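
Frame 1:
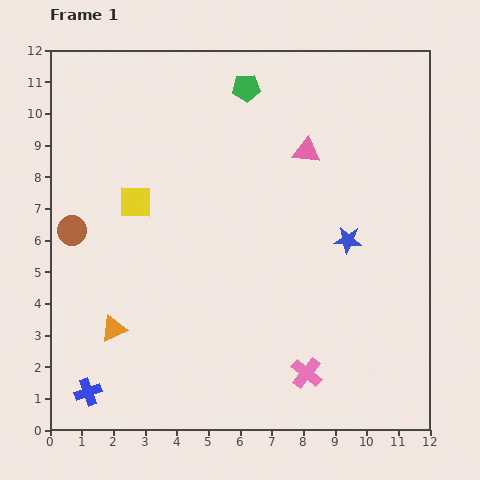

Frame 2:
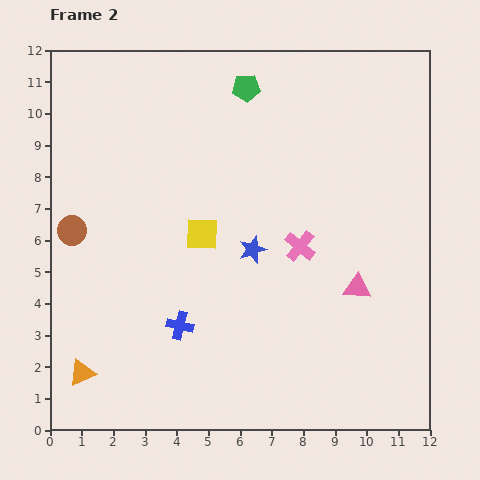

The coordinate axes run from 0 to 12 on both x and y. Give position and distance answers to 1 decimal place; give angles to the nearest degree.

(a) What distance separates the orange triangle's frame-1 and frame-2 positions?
1.7

The orange triangle moved from (2.0, 3.2) to (1.0, 1.8), a distance of √(1.0² + 1.4²) ≈ 1.7.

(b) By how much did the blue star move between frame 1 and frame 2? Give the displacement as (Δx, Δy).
(-3.0, -0.3)

The blue star was at (9.4, 6.0) in frame 1 and (6.4, 5.7) in frame 2.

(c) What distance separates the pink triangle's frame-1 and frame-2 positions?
4.6

The pink triangle moved from (8.1, 8.8) to (9.7, 4.5), a distance of √(1.6² + 4.3²) ≈ 4.6.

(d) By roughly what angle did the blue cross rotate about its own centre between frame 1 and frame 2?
33° clockwise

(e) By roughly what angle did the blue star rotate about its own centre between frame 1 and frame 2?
25° counter-clockwise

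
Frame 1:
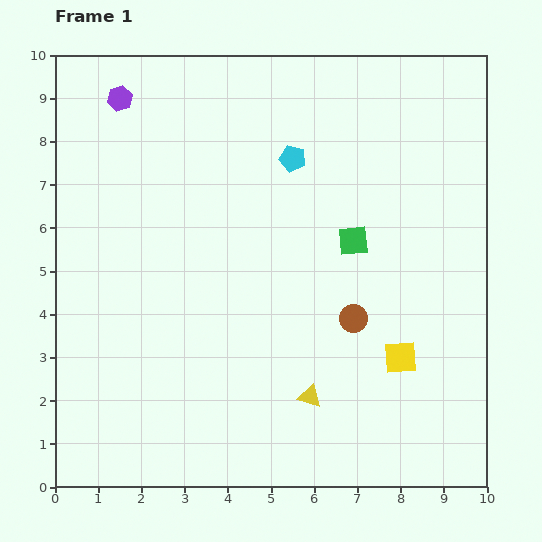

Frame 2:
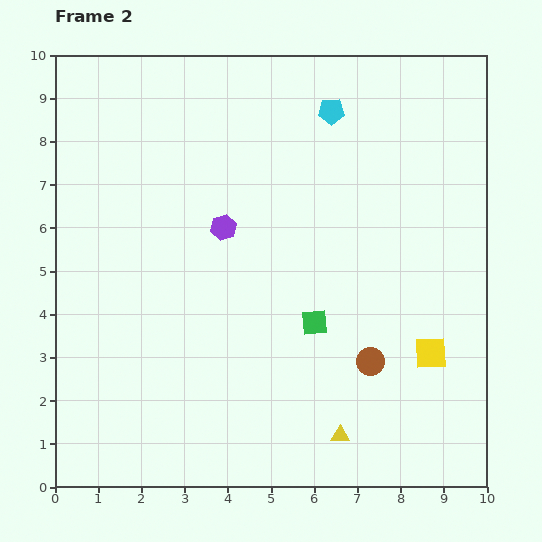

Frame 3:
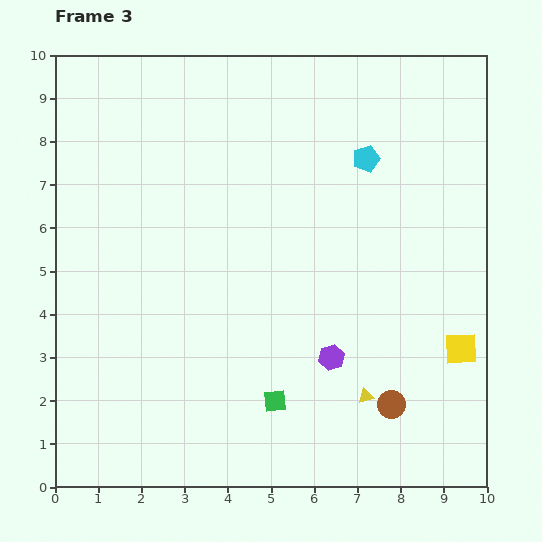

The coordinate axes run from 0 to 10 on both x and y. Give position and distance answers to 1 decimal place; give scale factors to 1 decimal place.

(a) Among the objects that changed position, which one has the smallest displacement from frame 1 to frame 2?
the yellow square

(moved 0.7)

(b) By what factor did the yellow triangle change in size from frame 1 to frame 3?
0.7×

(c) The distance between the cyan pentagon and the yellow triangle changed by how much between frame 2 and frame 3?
-2.0

Distance in frame 2: 7.5. Distance in frame 3: 5.5.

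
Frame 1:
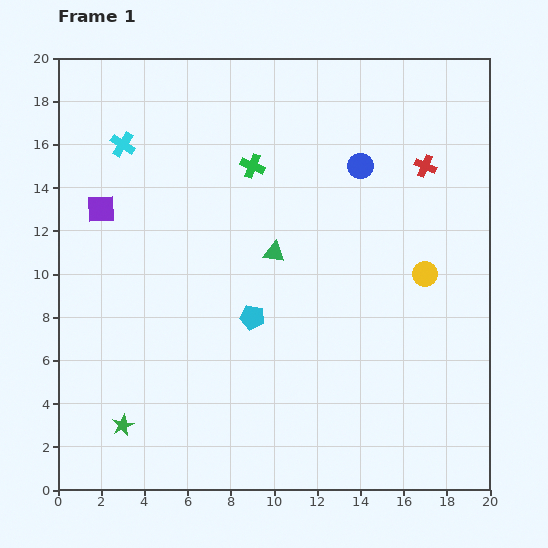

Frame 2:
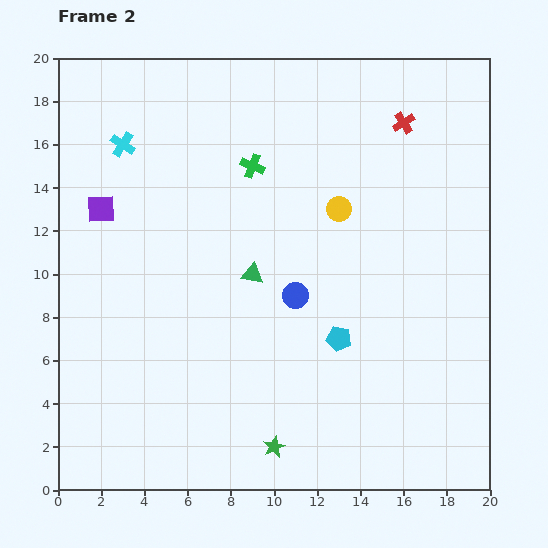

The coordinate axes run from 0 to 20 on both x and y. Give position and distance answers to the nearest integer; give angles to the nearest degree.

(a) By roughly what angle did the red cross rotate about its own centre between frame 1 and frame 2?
33° clockwise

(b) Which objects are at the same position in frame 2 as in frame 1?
the purple square, the cyan cross, the green cross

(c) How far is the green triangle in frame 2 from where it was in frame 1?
1

The green triangle moved from (10, 11) to (9, 10), a distance of √(1² + 1²) ≈ 1.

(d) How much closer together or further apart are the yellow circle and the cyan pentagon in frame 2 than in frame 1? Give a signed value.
-2

Distance in frame 1: 8. Distance in frame 2: 6.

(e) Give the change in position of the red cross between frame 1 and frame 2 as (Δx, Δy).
(-1, 2)

The red cross was at (17, 15) in frame 1 and (16, 17) in frame 2.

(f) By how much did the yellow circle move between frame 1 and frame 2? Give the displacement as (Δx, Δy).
(-4, 3)

The yellow circle was at (17, 10) in frame 1 and (13, 13) in frame 2.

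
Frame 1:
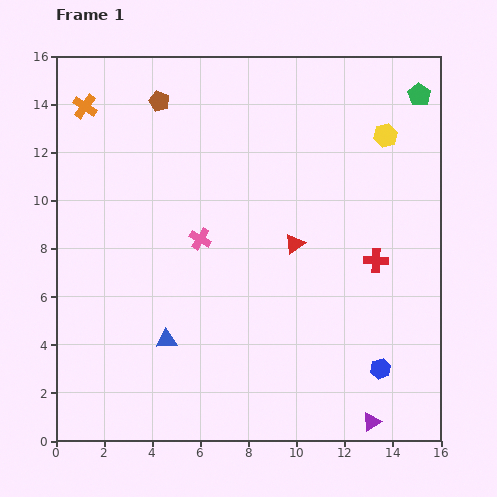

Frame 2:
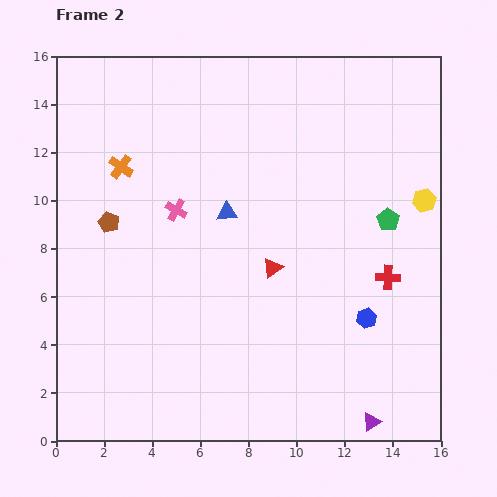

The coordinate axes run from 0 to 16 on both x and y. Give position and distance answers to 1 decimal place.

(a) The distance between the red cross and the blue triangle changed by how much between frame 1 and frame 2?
-2.1

Distance in frame 1: 9.3. Distance in frame 2: 7.2.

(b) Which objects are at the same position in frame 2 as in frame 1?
the purple triangle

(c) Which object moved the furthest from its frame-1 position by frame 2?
the blue triangle

(moved 5.9; next 5.4)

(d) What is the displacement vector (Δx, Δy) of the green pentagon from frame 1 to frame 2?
(-1.3, -5.2)

The green pentagon was at (15.1, 14.4) in frame 1 and (13.8, 9.2) in frame 2.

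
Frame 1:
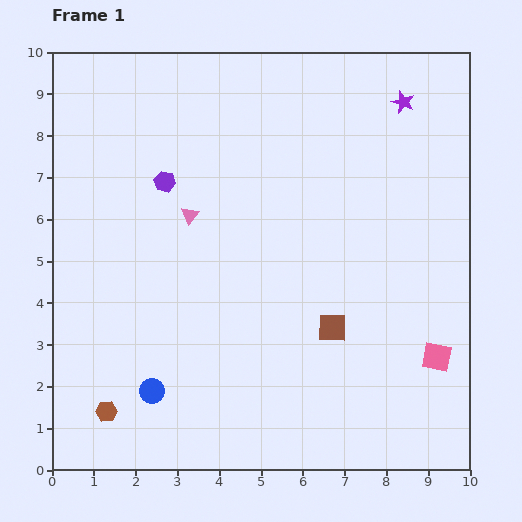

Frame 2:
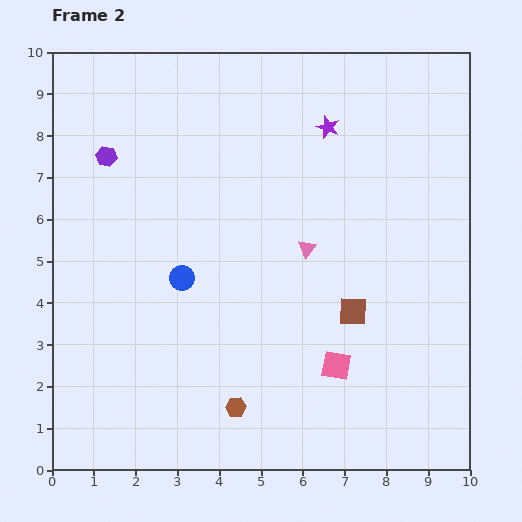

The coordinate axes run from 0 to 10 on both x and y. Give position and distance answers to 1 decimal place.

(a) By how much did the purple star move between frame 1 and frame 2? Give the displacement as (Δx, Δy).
(-1.8, -0.6)

The purple star was at (8.4, 8.8) in frame 1 and (6.6, 8.2) in frame 2.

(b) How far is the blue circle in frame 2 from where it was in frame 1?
2.8

The blue circle moved from (2.4, 1.9) to (3.1, 4.6), a distance of √(0.7² + 2.7²) ≈ 2.8.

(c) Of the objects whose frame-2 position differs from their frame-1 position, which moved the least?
the brown square

(moved 0.6)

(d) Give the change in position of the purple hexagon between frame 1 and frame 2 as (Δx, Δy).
(-1.4, 0.6)

The purple hexagon was at (2.7, 6.9) in frame 1 and (1.3, 7.5) in frame 2.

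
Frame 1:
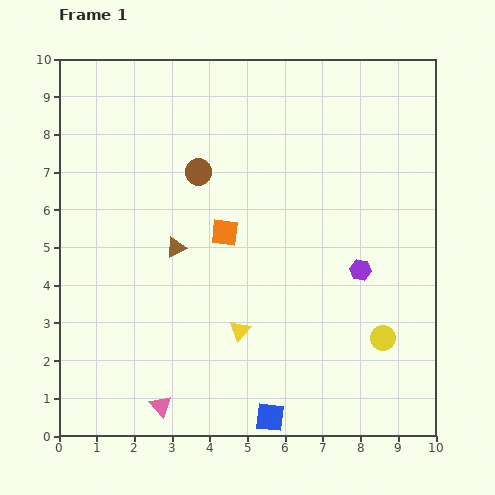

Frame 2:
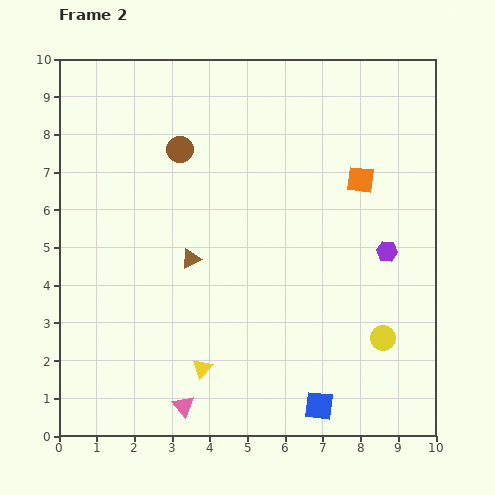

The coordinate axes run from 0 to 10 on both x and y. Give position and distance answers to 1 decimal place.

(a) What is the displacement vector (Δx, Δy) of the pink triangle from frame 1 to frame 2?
(0.6, 0.0)

The pink triangle was at (2.7, 0.8) in frame 1 and (3.3, 0.8) in frame 2.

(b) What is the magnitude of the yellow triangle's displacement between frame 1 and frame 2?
1.4

The yellow triangle moved from (4.8, 2.8) to (3.8, 1.8), a distance of √(1.0² + 1.0²) ≈ 1.4.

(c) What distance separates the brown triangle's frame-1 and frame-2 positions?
0.5

The brown triangle moved from (3.1, 5.0) to (3.5, 4.7), a distance of √(0.4² + 0.3²) ≈ 0.5.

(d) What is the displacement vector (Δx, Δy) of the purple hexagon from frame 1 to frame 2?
(0.7, 0.5)

The purple hexagon was at (8.0, 4.4) in frame 1 and (8.7, 4.9) in frame 2.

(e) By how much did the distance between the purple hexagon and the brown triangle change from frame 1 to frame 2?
+0.3

Distance in frame 1: 4.9. Distance in frame 2: 5.2.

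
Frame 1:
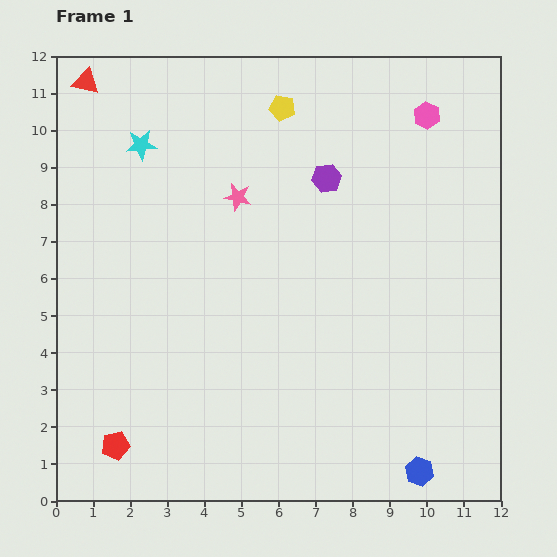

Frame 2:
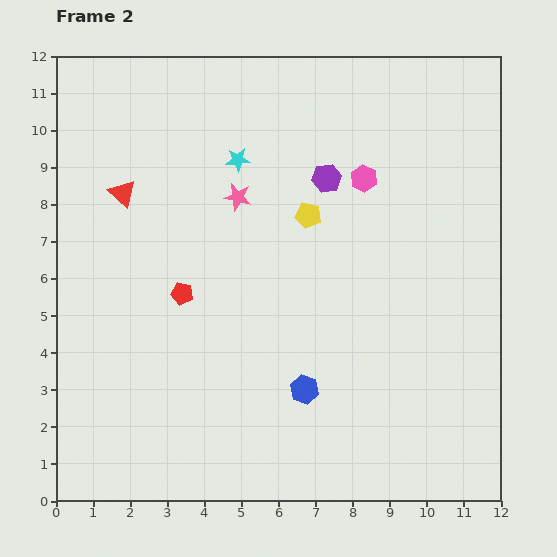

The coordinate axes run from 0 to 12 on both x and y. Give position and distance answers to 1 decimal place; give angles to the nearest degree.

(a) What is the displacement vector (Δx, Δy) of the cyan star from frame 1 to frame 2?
(2.6, -0.4)

The cyan star was at (2.3, 9.6) in frame 1 and (4.9, 9.2) in frame 2.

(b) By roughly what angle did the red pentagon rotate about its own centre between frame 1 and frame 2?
24° clockwise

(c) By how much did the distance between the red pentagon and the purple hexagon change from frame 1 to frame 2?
-4.2

Distance in frame 1: 9.2. Distance in frame 2: 5.0.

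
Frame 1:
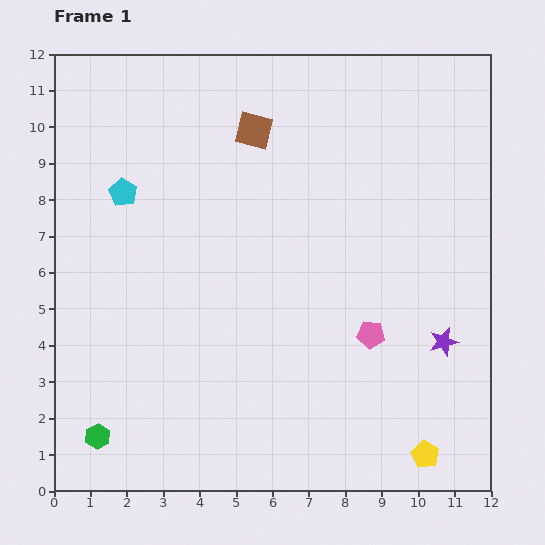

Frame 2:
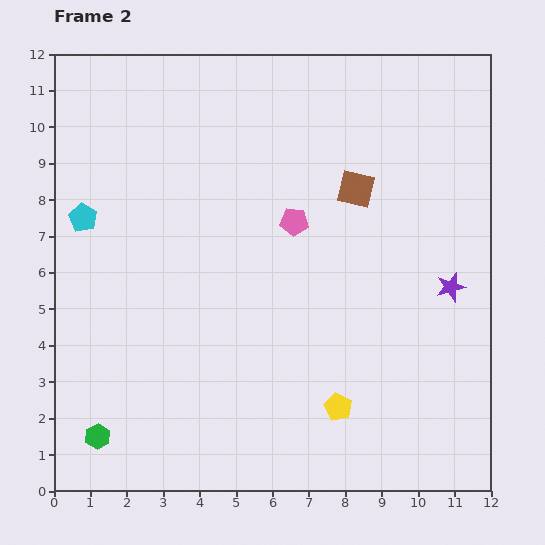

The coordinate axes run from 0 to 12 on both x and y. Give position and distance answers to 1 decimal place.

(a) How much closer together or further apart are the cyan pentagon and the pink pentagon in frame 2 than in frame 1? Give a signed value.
-2.0

Distance in frame 1: 7.8. Distance in frame 2: 5.8.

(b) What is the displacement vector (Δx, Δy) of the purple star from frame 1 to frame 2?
(0.2, 1.5)

The purple star was at (10.7, 4.1) in frame 1 and (10.9, 5.6) in frame 2.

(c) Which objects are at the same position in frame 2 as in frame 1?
the green hexagon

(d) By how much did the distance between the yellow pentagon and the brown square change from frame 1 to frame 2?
-4.1

Distance in frame 1: 10.1. Distance in frame 2: 6.0.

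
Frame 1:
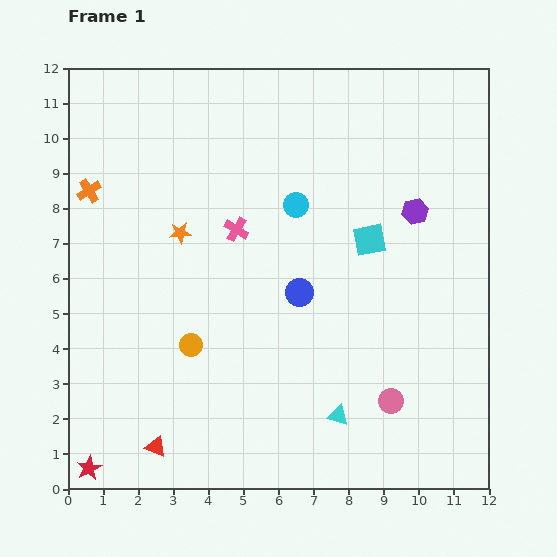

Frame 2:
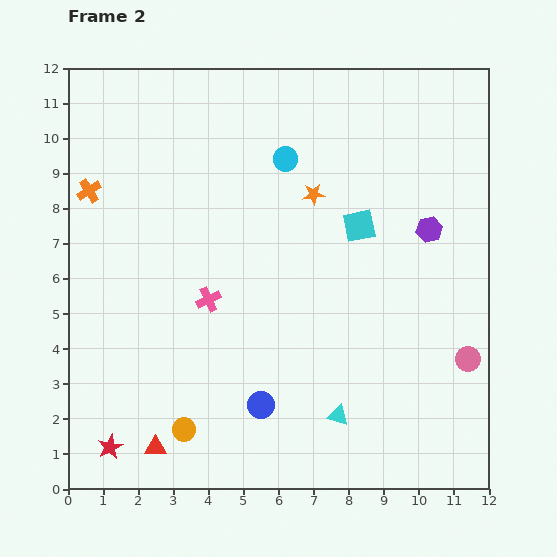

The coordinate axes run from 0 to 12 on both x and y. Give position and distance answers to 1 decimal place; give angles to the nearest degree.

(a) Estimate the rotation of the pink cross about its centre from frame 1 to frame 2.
33° clockwise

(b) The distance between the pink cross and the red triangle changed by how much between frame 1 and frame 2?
-2.1

Distance in frame 1: 6.6. Distance in frame 2: 4.5.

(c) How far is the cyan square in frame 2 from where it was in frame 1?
0.5

The cyan square moved from (8.6, 7.1) to (8.3, 7.5), a distance of √(0.3² + 0.4²) ≈ 0.5.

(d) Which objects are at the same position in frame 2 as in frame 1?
the orange cross, the cyan triangle, the red triangle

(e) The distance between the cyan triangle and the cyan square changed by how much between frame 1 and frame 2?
+0.3

Distance in frame 1: 5.1. Distance in frame 2: 5.4.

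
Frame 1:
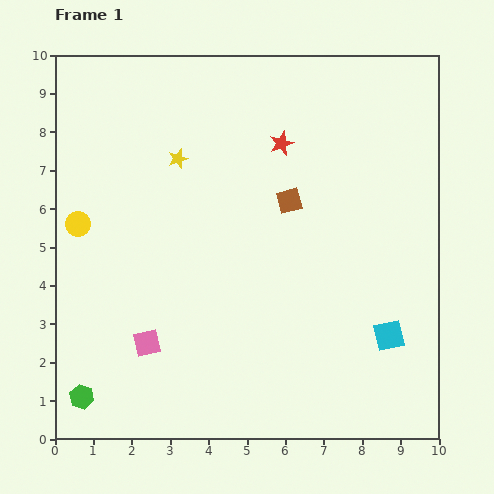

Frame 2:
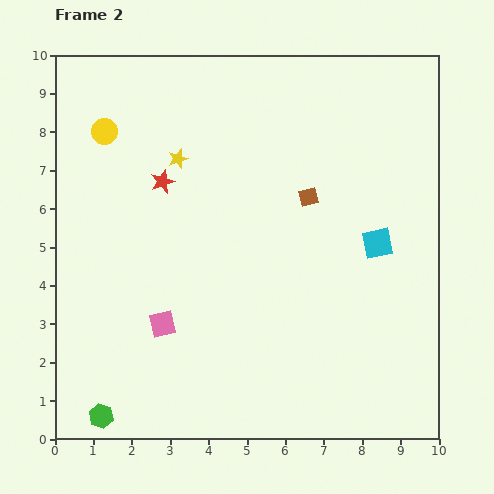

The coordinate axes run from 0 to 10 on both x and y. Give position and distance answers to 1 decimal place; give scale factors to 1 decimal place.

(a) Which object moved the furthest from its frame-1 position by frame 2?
the red star

(moved 3.3; next 2.5)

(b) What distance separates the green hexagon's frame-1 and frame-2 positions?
0.7

The green hexagon moved from (0.7, 1.1) to (1.2, 0.6), a distance of √(0.5² + 0.5²) ≈ 0.7.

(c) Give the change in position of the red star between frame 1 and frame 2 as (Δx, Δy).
(-3.1, -1.0)

The red star was at (5.9, 7.7) in frame 1 and (2.8, 6.7) in frame 2.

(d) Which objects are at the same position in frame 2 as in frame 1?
the yellow star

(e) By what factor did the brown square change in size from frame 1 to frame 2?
0.7×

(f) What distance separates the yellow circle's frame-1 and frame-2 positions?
2.5

The yellow circle moved from (0.6, 5.6) to (1.3, 8.0), a distance of √(0.7² + 2.4²) ≈ 2.5.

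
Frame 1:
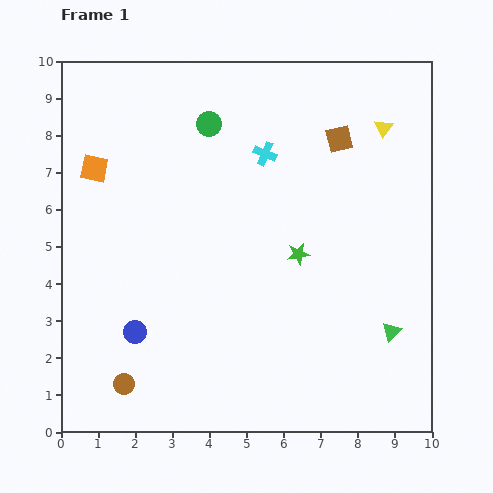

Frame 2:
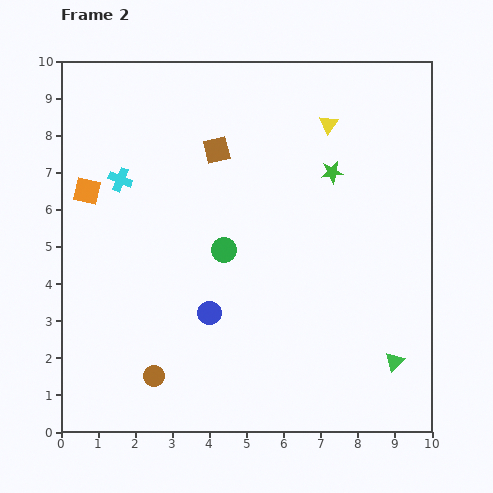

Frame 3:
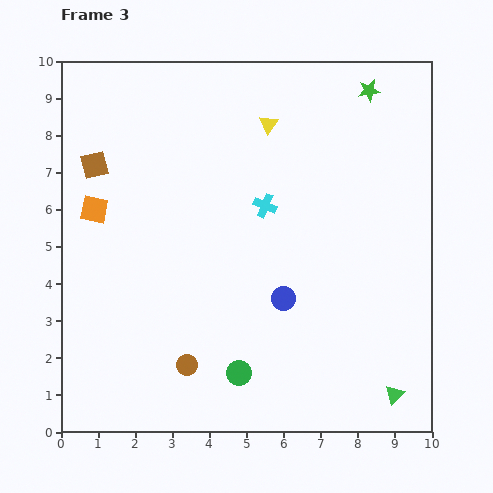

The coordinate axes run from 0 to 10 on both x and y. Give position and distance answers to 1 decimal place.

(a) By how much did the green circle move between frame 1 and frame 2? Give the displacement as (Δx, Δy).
(0.4, -3.4)

The green circle was at (4.0, 8.3) in frame 1 and (4.4, 4.9) in frame 2.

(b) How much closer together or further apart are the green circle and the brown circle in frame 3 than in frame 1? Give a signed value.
-6.0

Distance in frame 1: 7.4. Distance in frame 3: 1.4.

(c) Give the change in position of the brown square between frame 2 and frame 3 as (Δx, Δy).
(-3.3, -0.4)

The brown square was at (4.2, 7.6) in frame 2 and (0.9, 7.2) in frame 3.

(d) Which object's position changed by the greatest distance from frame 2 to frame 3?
the cyan cross

(moved 4.0; next 3.3)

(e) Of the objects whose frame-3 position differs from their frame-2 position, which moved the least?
the orange square

(moved 0.5)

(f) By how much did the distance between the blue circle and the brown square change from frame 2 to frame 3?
+1.8

Distance in frame 2: 4.4. Distance in frame 3: 6.2.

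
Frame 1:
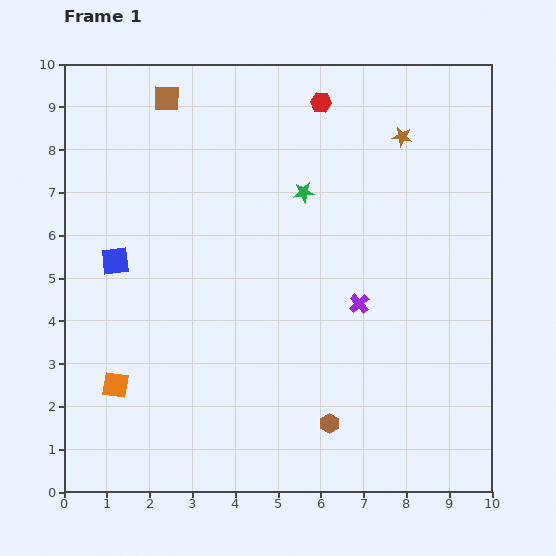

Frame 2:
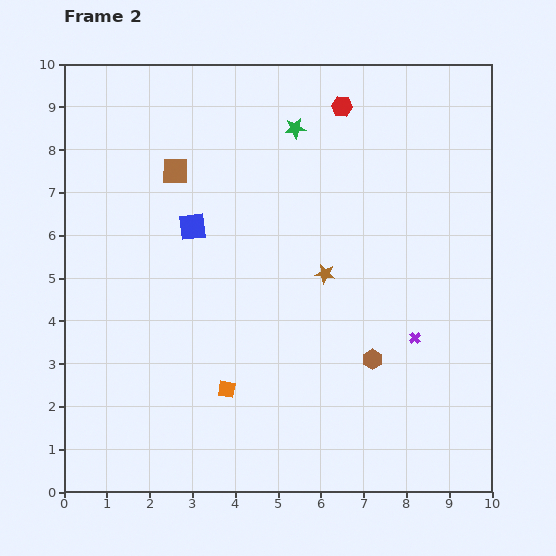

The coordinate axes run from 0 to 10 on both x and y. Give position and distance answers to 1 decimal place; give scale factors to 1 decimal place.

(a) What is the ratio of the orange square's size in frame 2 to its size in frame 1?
0.7×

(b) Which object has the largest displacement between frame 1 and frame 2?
the brown star

(moved 3.7; next 2.6)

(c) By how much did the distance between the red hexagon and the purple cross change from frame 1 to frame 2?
+0.9

Distance in frame 1: 4.8. Distance in frame 2: 5.7.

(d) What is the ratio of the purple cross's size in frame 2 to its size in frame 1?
0.6×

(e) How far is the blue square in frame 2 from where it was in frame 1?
2.0

The blue square moved from (1.2, 5.4) to (3.0, 6.2), a distance of √(1.8² + 0.8²) ≈ 2.0.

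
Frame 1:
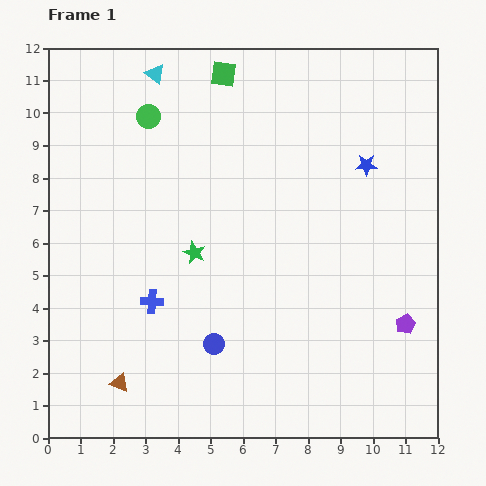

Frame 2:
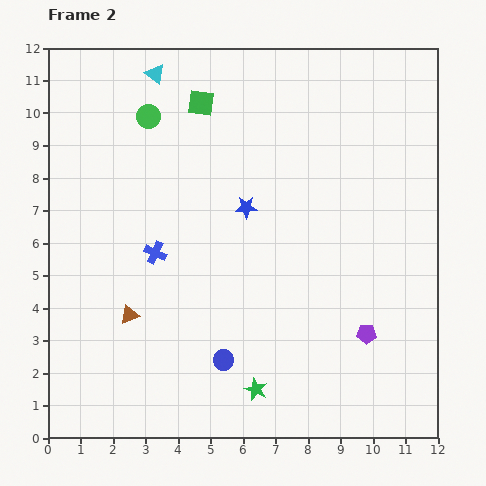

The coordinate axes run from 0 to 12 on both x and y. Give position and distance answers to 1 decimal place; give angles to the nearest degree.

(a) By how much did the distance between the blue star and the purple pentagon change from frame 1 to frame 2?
+0.4

Distance in frame 1: 5.0. Distance in frame 2: 5.4.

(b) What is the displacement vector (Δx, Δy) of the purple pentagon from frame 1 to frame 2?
(-1.2, -0.3)

The purple pentagon was at (11.0, 3.5) in frame 1 and (9.8, 3.2) in frame 2.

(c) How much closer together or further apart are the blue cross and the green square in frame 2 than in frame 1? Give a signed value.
-2.5

Distance in frame 1: 7.3. Distance in frame 2: 4.8.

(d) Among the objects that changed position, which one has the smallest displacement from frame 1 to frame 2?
the blue circle

(moved 0.6)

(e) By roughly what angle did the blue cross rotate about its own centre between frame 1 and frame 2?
22° clockwise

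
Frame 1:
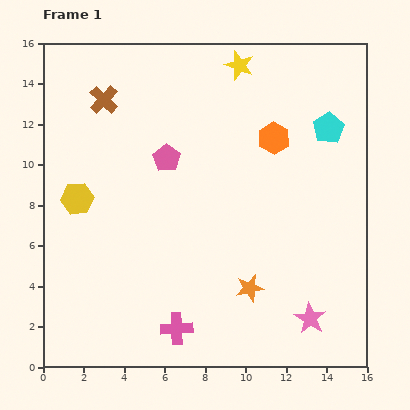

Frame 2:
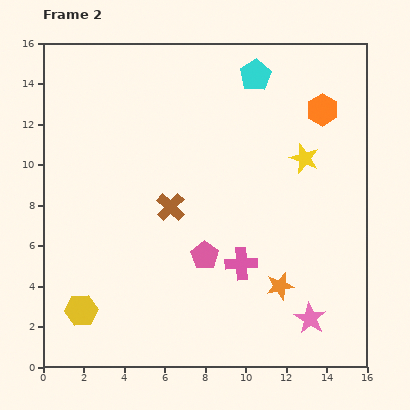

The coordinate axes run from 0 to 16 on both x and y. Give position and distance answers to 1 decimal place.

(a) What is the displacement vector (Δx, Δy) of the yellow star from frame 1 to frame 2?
(3.2, -4.6)

The yellow star was at (9.7, 14.9) in frame 1 and (12.9, 10.3) in frame 2.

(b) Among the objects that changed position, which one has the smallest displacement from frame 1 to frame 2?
the orange star

(moved 1.5)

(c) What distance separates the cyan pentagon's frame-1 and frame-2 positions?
4.4

The cyan pentagon moved from (14.1, 11.8) to (10.5, 14.4), a distance of √(3.6² + 2.6²) ≈ 4.4.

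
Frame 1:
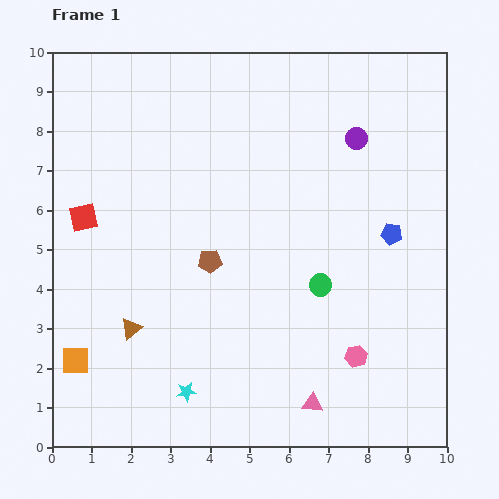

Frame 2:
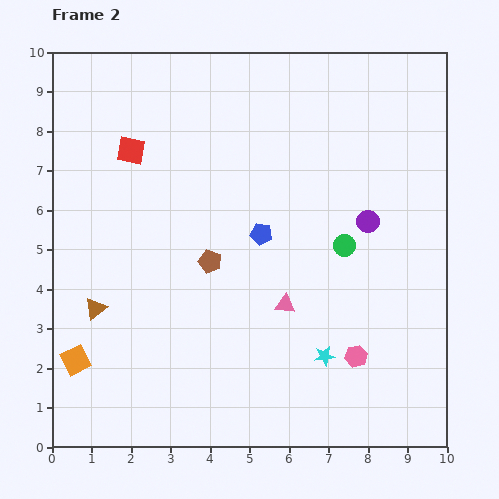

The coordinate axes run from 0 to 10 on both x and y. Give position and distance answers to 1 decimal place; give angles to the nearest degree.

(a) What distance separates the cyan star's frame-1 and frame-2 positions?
3.6

The cyan star moved from (3.4, 1.4) to (6.9, 2.3), a distance of √(3.5² + 0.9²) ≈ 3.6.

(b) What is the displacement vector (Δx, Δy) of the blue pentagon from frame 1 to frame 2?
(-3.3, 0.0)

The blue pentagon was at (8.6, 5.4) in frame 1 and (5.3, 5.4) in frame 2.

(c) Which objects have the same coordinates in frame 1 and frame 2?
the pink hexagon, the orange square, the brown pentagon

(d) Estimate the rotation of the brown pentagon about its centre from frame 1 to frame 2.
23° clockwise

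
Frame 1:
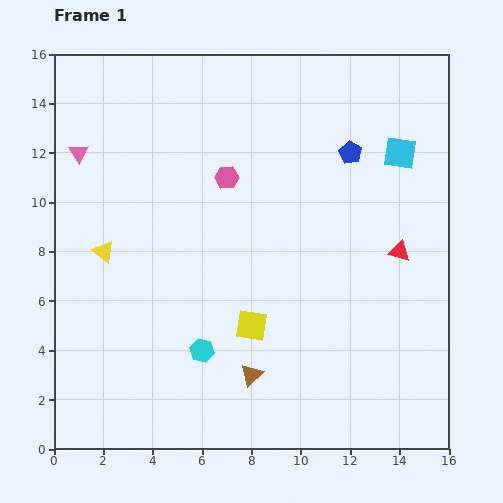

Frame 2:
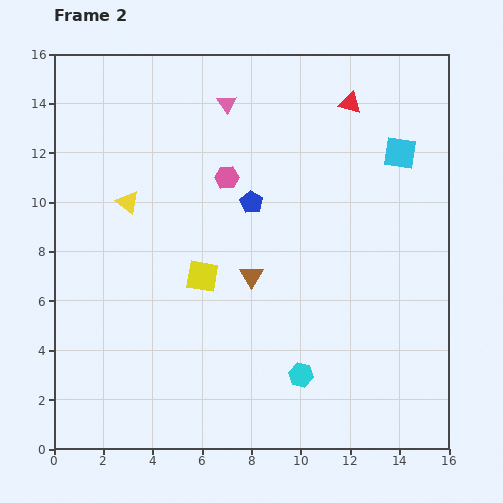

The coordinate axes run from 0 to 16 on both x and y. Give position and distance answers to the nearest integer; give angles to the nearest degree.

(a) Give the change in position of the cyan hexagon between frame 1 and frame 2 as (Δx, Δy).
(4, -1)

The cyan hexagon was at (6, 4) in frame 1 and (10, 3) in frame 2.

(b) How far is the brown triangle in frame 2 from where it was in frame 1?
4

The brown triangle moved from (8, 3) to (8, 7), a distance of √(0² + 4²) ≈ 4.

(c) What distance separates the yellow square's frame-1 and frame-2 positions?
3

The yellow square moved from (8, 5) to (6, 7), a distance of √(2² + 2²) ≈ 3.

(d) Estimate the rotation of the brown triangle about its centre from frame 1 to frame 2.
16° counter-clockwise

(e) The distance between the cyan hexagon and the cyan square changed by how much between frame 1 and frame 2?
-1

Distance in frame 1: 11. Distance in frame 2: 10.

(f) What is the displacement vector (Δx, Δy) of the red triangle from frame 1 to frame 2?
(-2, 6)

The red triangle was at (14, 8) in frame 1 and (12, 14) in frame 2.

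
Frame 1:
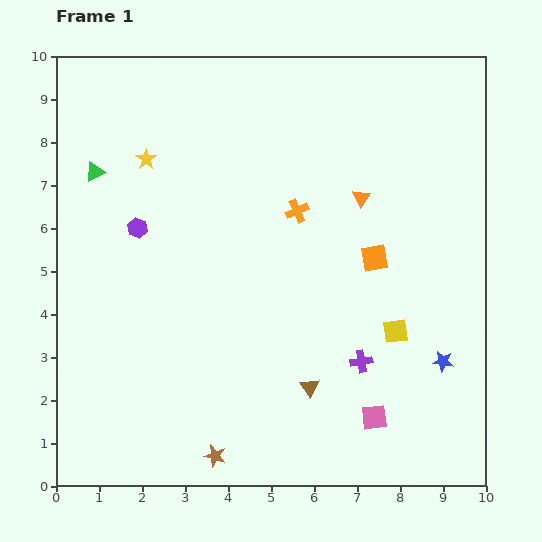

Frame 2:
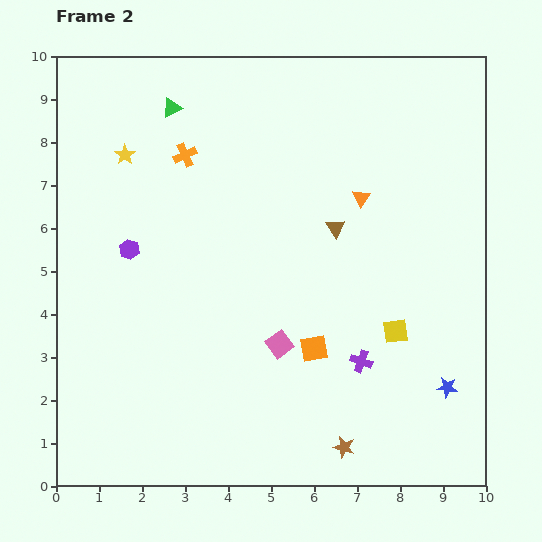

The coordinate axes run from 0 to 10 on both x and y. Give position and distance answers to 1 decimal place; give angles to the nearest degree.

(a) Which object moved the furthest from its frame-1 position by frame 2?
the brown triangle

(moved 3.7; next 3.0)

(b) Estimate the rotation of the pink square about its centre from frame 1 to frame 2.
30° counter-clockwise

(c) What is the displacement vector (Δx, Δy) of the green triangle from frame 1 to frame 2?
(1.8, 1.5)

The green triangle was at (0.9, 7.3) in frame 1 and (2.7, 8.8) in frame 2.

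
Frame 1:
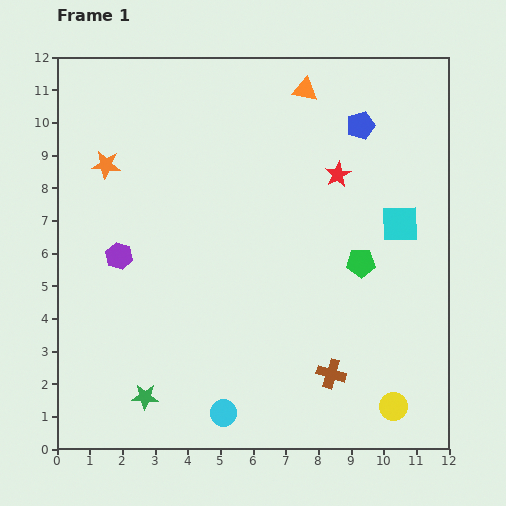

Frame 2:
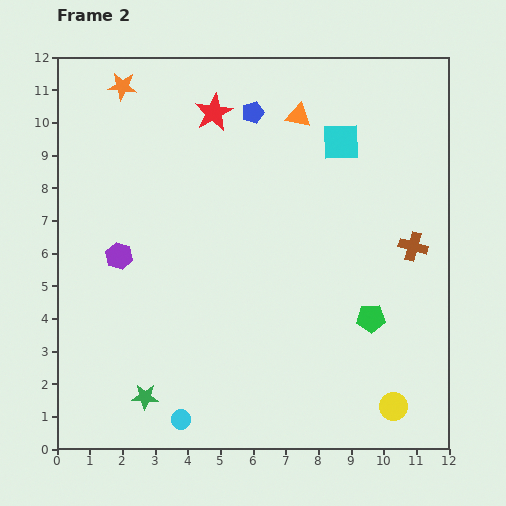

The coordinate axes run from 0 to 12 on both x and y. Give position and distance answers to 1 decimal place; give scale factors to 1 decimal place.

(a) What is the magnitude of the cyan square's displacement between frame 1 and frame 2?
3.1

The cyan square moved from (10.5, 6.9) to (8.7, 9.4), a distance of √(1.8² + 2.5²) ≈ 3.1.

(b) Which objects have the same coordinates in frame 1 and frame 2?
the yellow circle, the purple hexagon, the green star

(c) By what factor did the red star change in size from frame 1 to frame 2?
1.5×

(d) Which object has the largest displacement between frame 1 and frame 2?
the brown cross

(moved 4.6; next 4.2)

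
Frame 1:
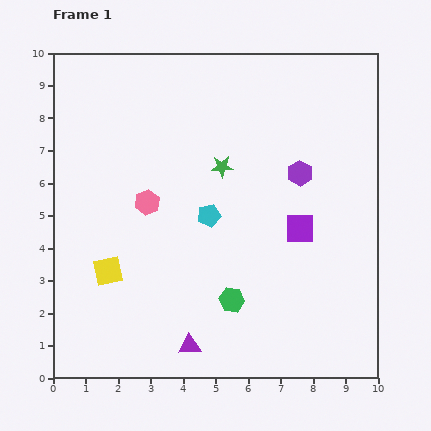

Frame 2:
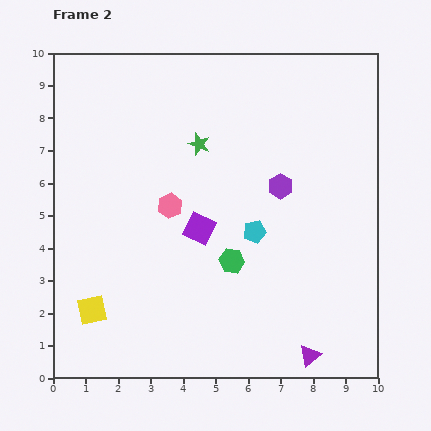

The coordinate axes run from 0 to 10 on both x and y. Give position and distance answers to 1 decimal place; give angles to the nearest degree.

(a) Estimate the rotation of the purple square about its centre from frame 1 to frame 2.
26° clockwise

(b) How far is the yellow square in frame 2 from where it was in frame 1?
1.3

The yellow square moved from (1.7, 3.3) to (1.2, 2.1), a distance of √(0.5² + 1.2²) ≈ 1.3.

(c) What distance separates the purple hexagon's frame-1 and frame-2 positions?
0.7

The purple hexagon moved from (7.6, 6.3) to (7.0, 5.9), a distance of √(0.6² + 0.4²) ≈ 0.7.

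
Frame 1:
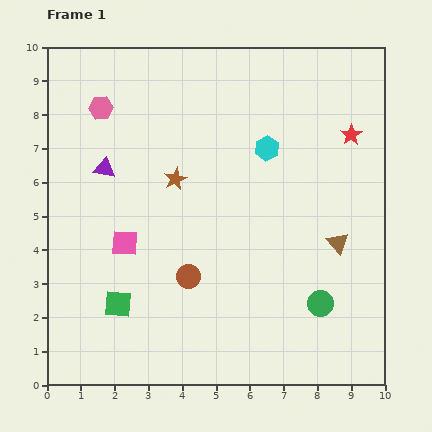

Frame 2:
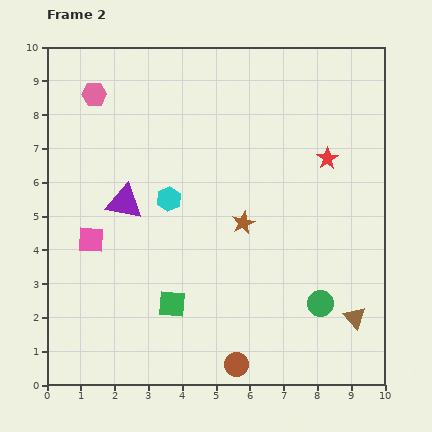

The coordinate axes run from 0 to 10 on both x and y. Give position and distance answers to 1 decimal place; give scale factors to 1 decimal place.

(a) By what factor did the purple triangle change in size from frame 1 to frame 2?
1.7×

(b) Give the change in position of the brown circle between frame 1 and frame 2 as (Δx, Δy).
(1.4, -2.6)

The brown circle was at (4.2, 3.2) in frame 1 and (5.6, 0.6) in frame 2.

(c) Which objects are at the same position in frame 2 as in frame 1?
the green circle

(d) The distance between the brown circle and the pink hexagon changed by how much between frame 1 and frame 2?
+3.4

Distance in frame 1: 5.6. Distance in frame 2: 9.0.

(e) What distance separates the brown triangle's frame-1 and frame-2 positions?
2.3

The brown triangle moved from (8.6, 4.2) to (9.1, 2.0), a distance of √(0.5² + 2.2²) ≈ 2.3.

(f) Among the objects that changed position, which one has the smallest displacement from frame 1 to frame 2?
the pink hexagon

(moved 0.4)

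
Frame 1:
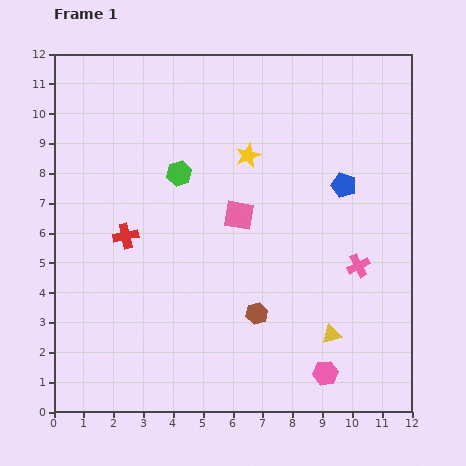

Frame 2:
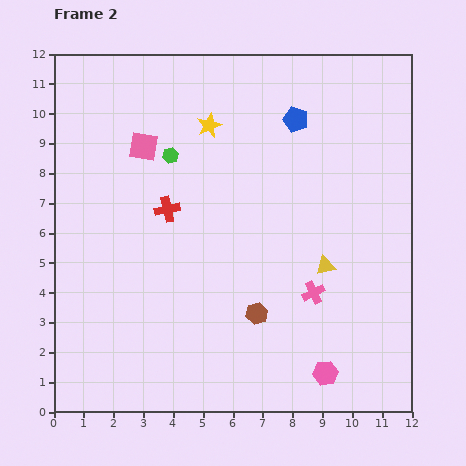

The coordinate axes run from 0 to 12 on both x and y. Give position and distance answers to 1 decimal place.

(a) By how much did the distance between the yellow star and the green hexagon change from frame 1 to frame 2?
-0.8

Distance in frame 1: 2.4. Distance in frame 2: 1.6.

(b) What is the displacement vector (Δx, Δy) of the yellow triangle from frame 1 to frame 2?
(-0.2, 2.3)

The yellow triangle was at (9.3, 2.6) in frame 1 and (9.1, 4.9) in frame 2.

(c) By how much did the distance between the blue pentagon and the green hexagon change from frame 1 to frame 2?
-1.1

Distance in frame 1: 5.5. Distance in frame 2: 4.4.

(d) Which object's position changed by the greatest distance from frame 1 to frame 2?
the pink square

(moved 3.9; next 2.7)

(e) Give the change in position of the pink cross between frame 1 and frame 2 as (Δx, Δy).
(-1.5, -0.9)

The pink cross was at (10.2, 4.9) in frame 1 and (8.7, 4.0) in frame 2.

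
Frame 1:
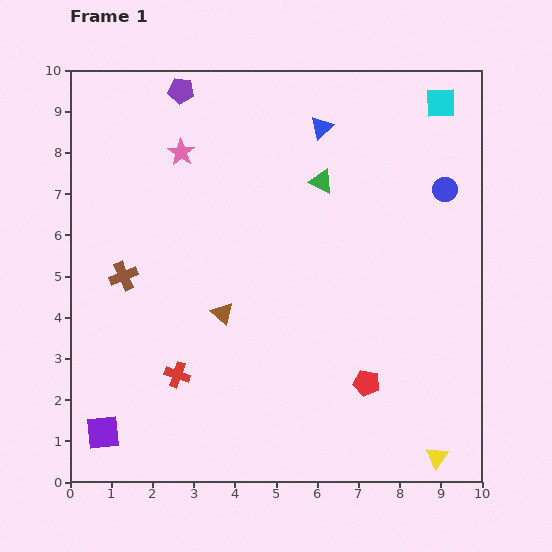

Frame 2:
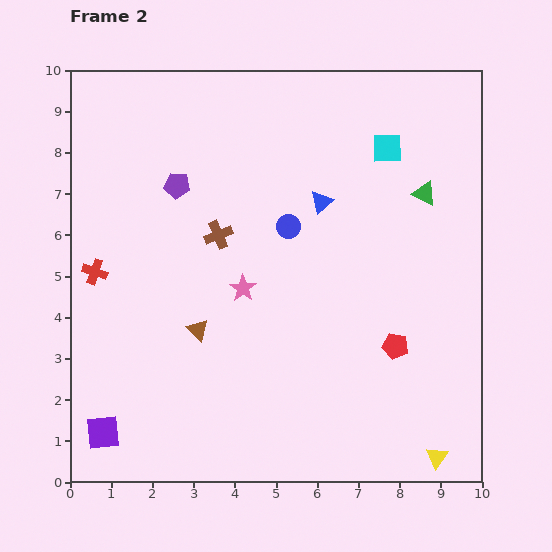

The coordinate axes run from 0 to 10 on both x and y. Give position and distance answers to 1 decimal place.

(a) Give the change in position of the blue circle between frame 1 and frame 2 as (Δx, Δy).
(-3.8, -0.9)

The blue circle was at (9.1, 7.1) in frame 1 and (5.3, 6.2) in frame 2.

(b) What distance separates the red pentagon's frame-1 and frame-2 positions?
1.1

The red pentagon moved from (7.2, 2.4) to (7.9, 3.3), a distance of √(0.7² + 0.9²) ≈ 1.1.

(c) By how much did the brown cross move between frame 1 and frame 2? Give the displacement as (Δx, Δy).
(2.3, 1.0)

The brown cross was at (1.3, 5.0) in frame 1 and (3.6, 6.0) in frame 2.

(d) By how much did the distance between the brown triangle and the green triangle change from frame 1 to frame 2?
+2.4

Distance in frame 1: 4.0. Distance in frame 2: 6.4.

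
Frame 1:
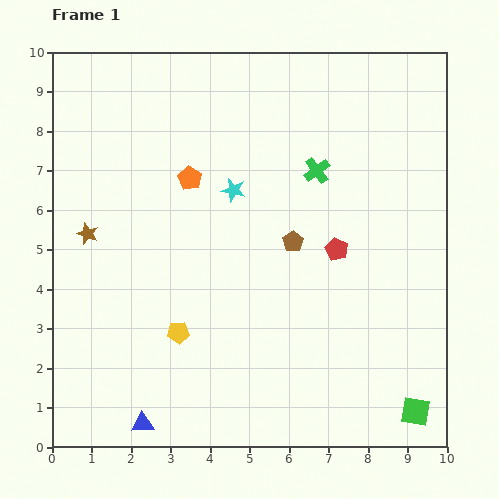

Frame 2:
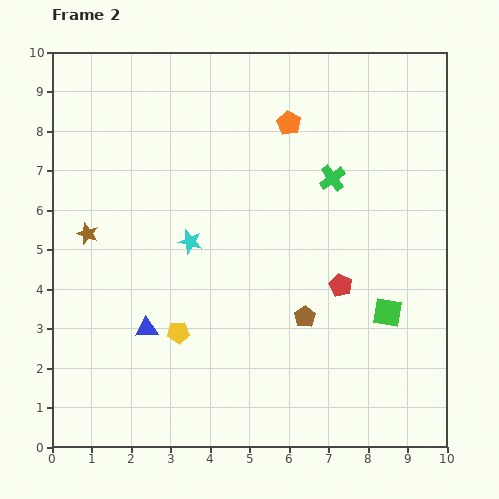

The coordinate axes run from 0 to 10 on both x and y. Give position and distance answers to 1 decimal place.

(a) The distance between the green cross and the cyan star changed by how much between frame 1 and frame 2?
+1.7

Distance in frame 1: 2.2. Distance in frame 2: 3.9.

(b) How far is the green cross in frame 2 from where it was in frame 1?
0.4

The green cross moved from (6.7, 7.0) to (7.1, 6.8), a distance of √(0.4² + 0.2²) ≈ 0.4.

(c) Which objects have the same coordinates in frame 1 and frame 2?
the yellow pentagon, the brown star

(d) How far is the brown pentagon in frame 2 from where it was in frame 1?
1.9

The brown pentagon moved from (6.1, 5.2) to (6.4, 3.3), a distance of √(0.3² + 1.9²) ≈ 1.9.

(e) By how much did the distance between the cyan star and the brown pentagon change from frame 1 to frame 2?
+1.5

Distance in frame 1: 2.0. Distance in frame 2: 3.5.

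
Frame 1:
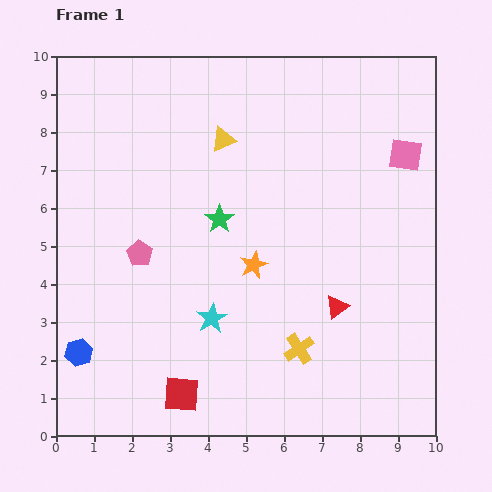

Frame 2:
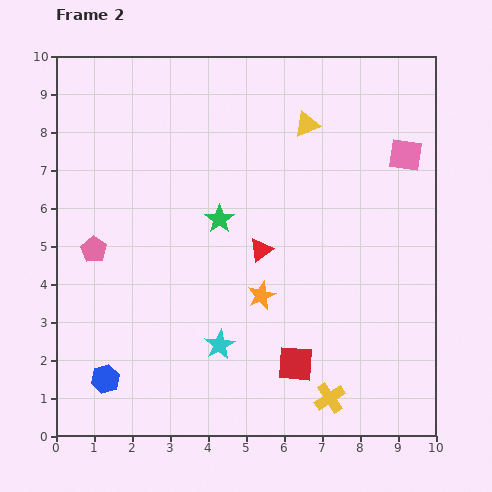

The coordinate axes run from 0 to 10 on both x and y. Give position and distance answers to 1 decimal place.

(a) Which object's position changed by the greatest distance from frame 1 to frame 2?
the red square

(moved 3.1; next 2.5)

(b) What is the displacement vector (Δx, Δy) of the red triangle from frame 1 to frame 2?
(-2.0, 1.5)

The red triangle was at (7.4, 3.4) in frame 1 and (5.4, 4.9) in frame 2.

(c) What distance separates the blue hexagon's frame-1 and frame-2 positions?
1.0

The blue hexagon moved from (0.6, 2.2) to (1.3, 1.5), a distance of √(0.7² + 0.7²) ≈ 1.0.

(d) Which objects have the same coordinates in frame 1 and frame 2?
the green star, the pink square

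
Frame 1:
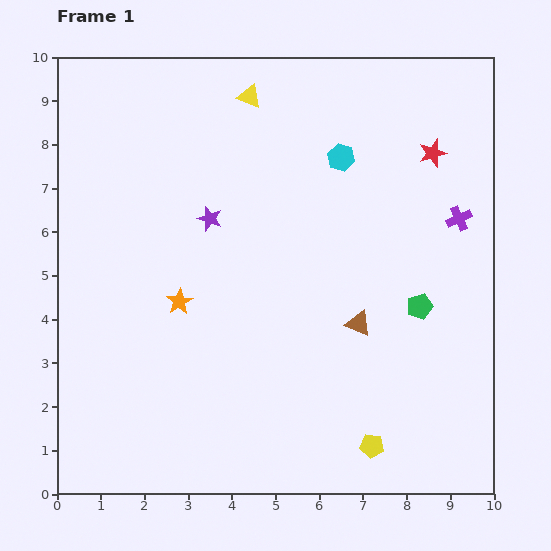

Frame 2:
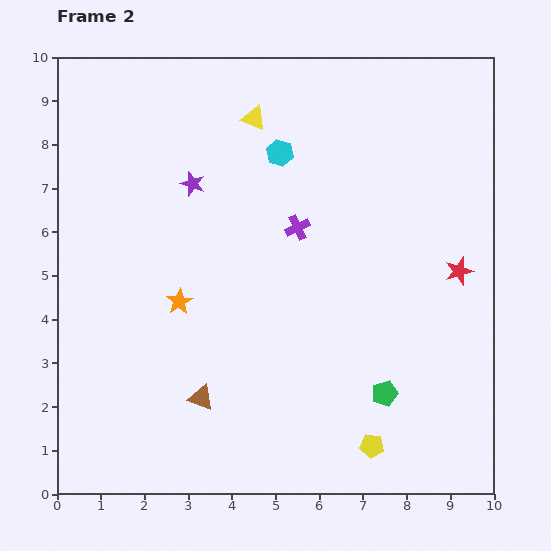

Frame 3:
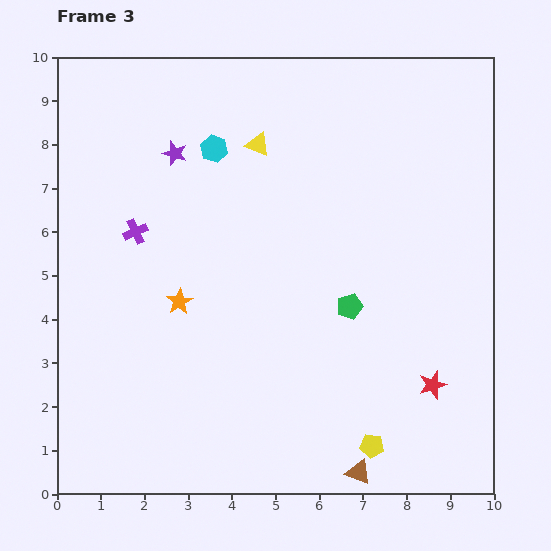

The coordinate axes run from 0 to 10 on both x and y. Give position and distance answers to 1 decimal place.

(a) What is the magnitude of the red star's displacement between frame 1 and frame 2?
2.8

The red star moved from (8.6, 7.8) to (9.2, 5.1), a distance of √(0.6² + 2.7²) ≈ 2.8.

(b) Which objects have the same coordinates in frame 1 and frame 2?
the orange star, the yellow pentagon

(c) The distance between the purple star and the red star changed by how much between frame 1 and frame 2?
+1.1

Distance in frame 1: 5.3. Distance in frame 2: 6.4.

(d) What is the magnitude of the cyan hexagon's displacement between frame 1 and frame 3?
2.9

The cyan hexagon moved from (6.5, 7.7) to (3.6, 7.9), a distance of √(2.9² + 0.2²) ≈ 2.9.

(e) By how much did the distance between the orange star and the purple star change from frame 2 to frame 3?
+0.7

Distance in frame 2: 2.7. Distance in frame 3: 3.4.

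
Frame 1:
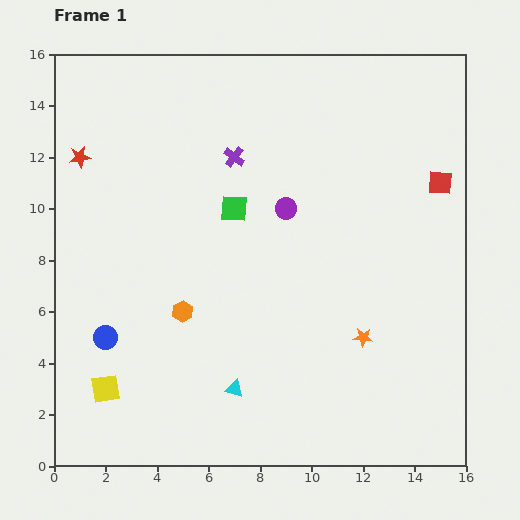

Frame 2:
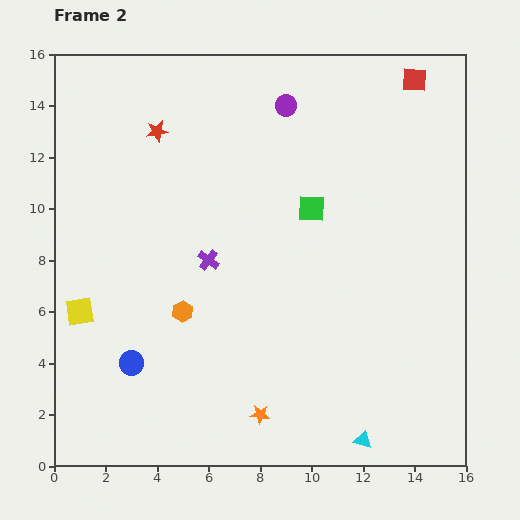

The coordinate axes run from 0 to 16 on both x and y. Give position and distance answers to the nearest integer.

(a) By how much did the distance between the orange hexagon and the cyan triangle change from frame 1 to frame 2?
+5

Distance in frame 1: 4. Distance in frame 2: 9.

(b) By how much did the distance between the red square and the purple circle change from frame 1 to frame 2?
-1

Distance in frame 1: 6. Distance in frame 2: 5.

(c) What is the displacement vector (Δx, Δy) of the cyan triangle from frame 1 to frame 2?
(5, -2)

The cyan triangle was at (7, 3) in frame 1 and (12, 1) in frame 2.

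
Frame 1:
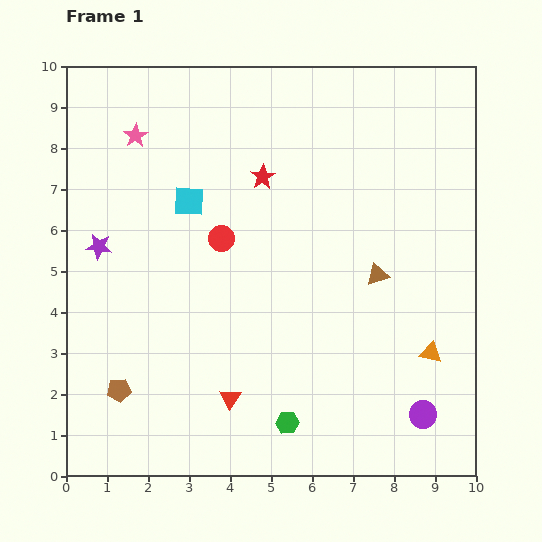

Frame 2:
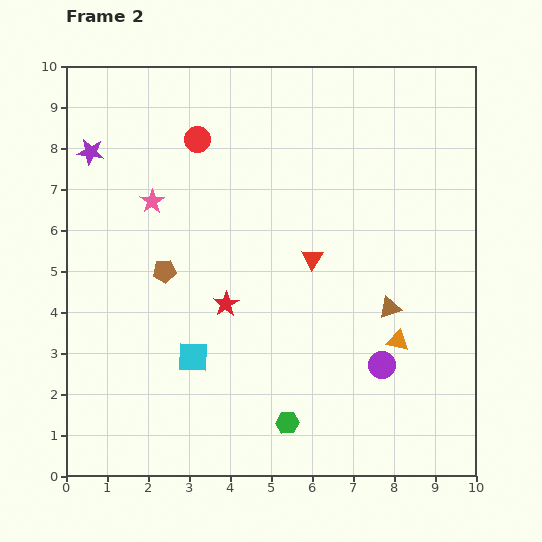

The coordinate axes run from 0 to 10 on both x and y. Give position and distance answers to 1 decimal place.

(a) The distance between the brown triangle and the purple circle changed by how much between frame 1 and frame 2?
-2.2

Distance in frame 1: 3.6. Distance in frame 2: 1.4.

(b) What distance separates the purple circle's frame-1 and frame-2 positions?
1.6

The purple circle moved from (8.7, 1.5) to (7.7, 2.7), a distance of √(1.0² + 1.2²) ≈ 1.6.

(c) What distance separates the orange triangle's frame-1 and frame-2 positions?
0.9

The orange triangle moved from (8.9, 3.0) to (8.1, 3.3), a distance of √(0.8² + 0.3²) ≈ 0.9.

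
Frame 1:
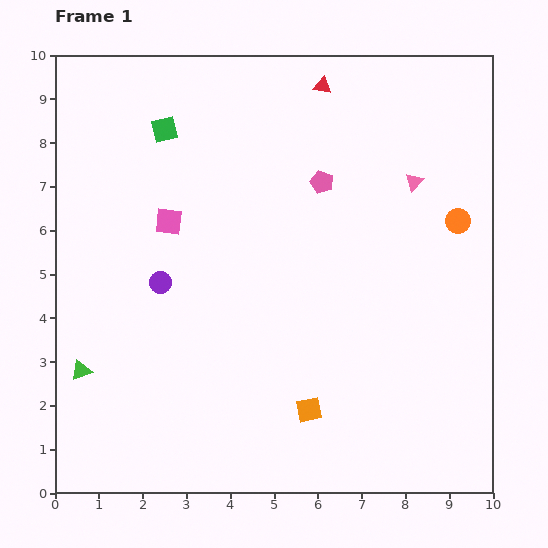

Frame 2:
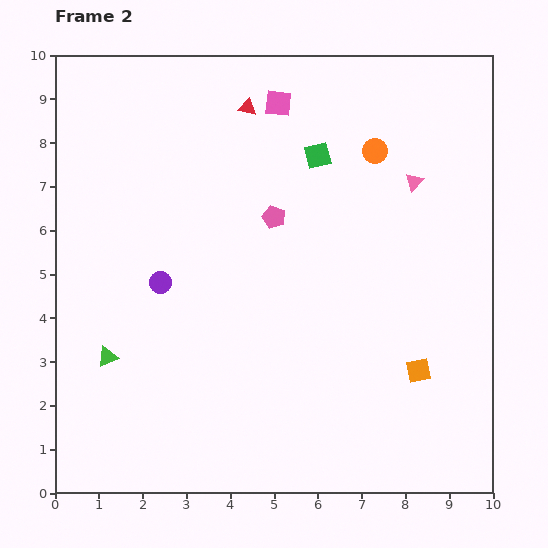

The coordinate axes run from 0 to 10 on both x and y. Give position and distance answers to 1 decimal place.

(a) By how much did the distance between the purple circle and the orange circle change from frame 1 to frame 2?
-1.2

Distance in frame 1: 6.9. Distance in frame 2: 5.7.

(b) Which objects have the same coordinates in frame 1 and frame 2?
the pink triangle, the purple circle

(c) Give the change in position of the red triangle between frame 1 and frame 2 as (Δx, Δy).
(-1.7, -0.5)

The red triangle was at (6.1, 9.3) in frame 1 and (4.4, 8.8) in frame 2.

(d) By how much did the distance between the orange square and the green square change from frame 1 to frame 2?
-1.8

Distance in frame 1: 7.2. Distance in frame 2: 5.4.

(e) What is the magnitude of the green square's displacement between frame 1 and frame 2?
3.6

The green square moved from (2.5, 8.3) to (6.0, 7.7), a distance of √(3.5² + 0.6²) ≈ 3.6.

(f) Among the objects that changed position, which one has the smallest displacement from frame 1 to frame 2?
the green triangle

(moved 0.7)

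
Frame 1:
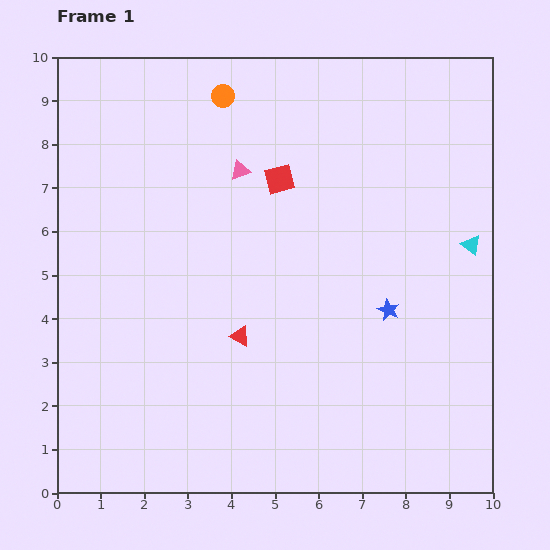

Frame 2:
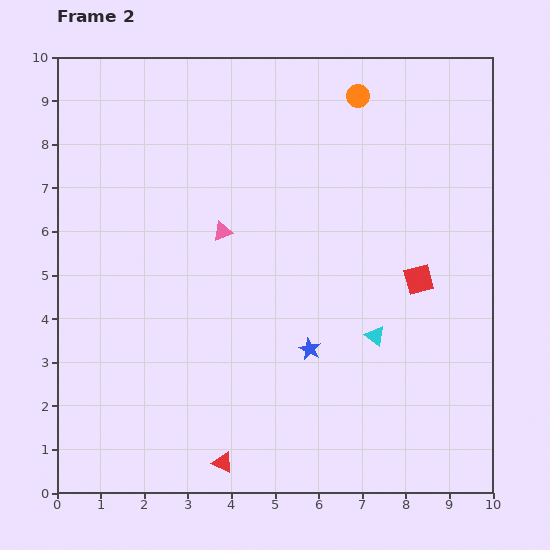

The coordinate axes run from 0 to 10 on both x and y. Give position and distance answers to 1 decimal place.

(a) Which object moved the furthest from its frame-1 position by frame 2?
the red square

(moved 3.9; next 3.1)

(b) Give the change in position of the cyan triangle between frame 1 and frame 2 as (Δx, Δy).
(-2.2, -2.1)

The cyan triangle was at (9.5, 5.7) in frame 1 and (7.3, 3.6) in frame 2.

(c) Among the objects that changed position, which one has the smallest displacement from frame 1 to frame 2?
the pink triangle

(moved 1.5)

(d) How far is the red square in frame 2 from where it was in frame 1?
3.9

The red square moved from (5.1, 7.2) to (8.3, 4.9), a distance of √(3.2² + 2.3²) ≈ 3.9.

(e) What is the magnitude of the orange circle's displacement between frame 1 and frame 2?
3.1

The orange circle moved from (3.8, 9.1) to (6.9, 9.1), a distance of √(3.1² + 0.0²) ≈ 3.1.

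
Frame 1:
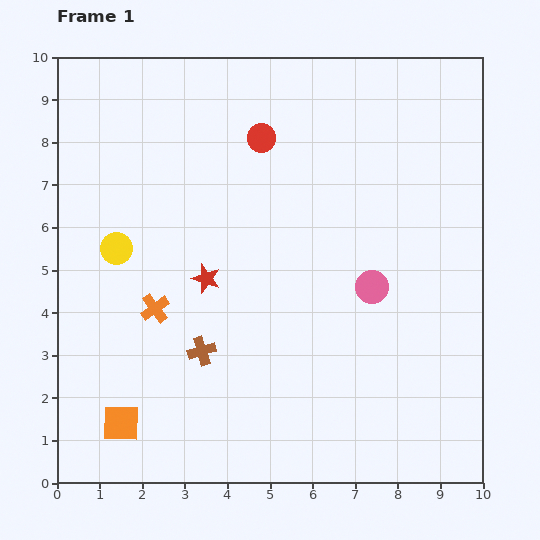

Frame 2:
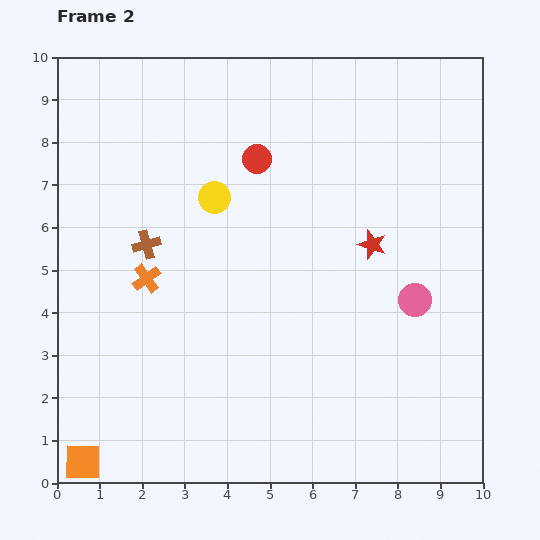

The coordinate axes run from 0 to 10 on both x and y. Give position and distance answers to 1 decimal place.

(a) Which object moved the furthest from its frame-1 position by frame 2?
the red star

(moved 4.0; next 2.8)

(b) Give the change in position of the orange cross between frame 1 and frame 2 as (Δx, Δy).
(-0.2, 0.7)

The orange cross was at (2.3, 4.1) in frame 1 and (2.1, 4.8) in frame 2.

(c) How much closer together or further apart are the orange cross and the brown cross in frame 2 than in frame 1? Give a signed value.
-0.7

Distance in frame 1: 1.5. Distance in frame 2: 0.8.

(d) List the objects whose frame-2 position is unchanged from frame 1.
none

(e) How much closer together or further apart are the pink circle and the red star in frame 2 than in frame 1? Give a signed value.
-2.3

Distance in frame 1: 3.9. Distance in frame 2: 1.6.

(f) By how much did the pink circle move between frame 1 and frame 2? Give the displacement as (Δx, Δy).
(1.0, -0.3)

The pink circle was at (7.4, 4.6) in frame 1 and (8.4, 4.3) in frame 2.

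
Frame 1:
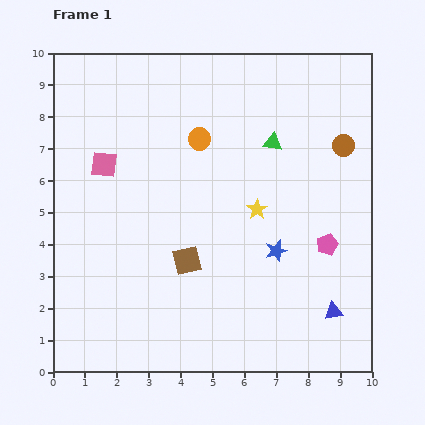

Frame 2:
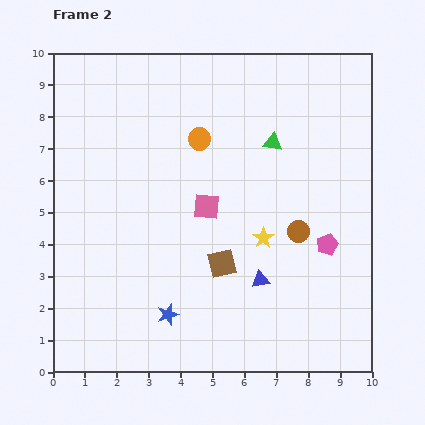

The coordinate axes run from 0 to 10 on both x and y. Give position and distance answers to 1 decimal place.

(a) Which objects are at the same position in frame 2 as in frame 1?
the pink pentagon, the orange circle, the green triangle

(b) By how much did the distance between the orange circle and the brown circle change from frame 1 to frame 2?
-0.3

Distance in frame 1: 4.5. Distance in frame 2: 4.2.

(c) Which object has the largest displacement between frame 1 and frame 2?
the blue star

(moved 3.9; next 3.5)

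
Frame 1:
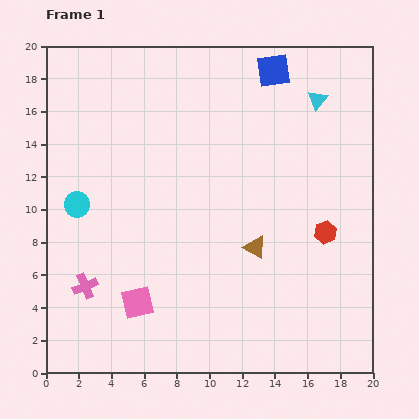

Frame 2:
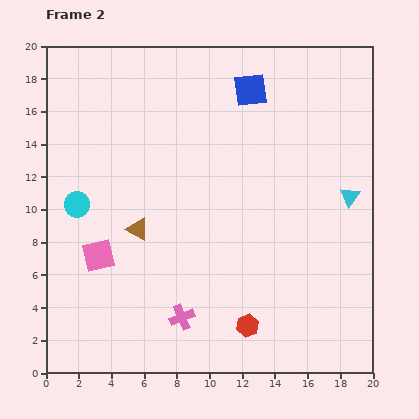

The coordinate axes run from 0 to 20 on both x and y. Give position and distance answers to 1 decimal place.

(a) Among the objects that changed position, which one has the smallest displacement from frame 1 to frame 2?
the blue square

(moved 1.8)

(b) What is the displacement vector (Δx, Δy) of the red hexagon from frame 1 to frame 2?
(-4.8, -5.7)

The red hexagon was at (17.1, 8.6) in frame 1 and (12.3, 2.9) in frame 2.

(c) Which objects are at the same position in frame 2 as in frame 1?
the cyan circle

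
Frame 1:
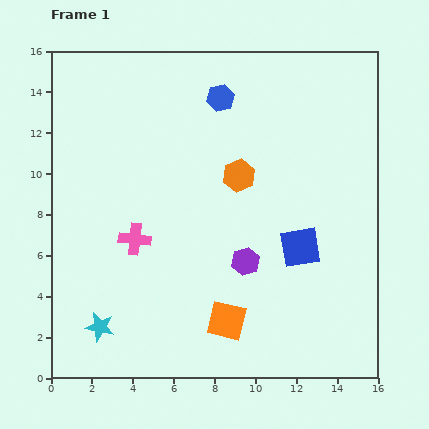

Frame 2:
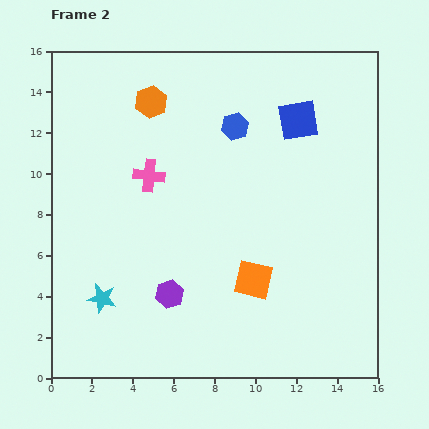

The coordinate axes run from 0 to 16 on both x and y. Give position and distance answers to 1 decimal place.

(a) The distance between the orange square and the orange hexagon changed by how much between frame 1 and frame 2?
+2.9

Distance in frame 1: 7.1. Distance in frame 2: 10.0.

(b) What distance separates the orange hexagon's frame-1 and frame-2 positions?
5.6

The orange hexagon moved from (9.2, 9.9) to (4.9, 13.5), a distance of √(4.3² + 3.6²) ≈ 5.6.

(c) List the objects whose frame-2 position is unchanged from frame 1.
none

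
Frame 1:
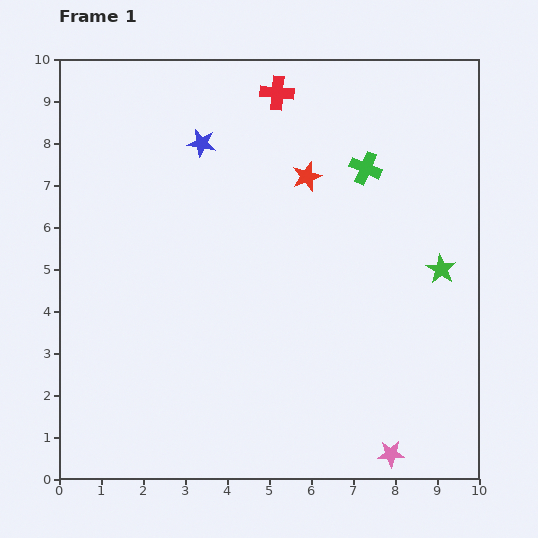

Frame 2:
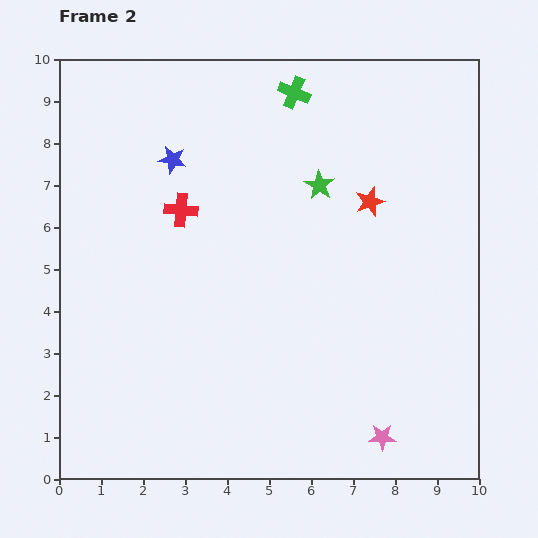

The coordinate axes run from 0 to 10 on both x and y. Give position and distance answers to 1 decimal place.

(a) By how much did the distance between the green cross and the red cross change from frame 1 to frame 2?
+1.1

Distance in frame 1: 2.8. Distance in frame 2: 3.9.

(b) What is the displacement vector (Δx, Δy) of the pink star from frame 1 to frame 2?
(-0.2, 0.4)

The pink star was at (7.9, 0.6) in frame 1 and (7.7, 1.0) in frame 2.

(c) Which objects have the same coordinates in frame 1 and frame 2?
none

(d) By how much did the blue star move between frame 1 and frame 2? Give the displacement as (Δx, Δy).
(-0.7, -0.4)

The blue star was at (3.4, 8.0) in frame 1 and (2.7, 7.6) in frame 2.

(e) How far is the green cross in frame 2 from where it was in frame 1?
2.5

The green cross moved from (7.3, 7.4) to (5.6, 9.2), a distance of √(1.7² + 1.8²) ≈ 2.5.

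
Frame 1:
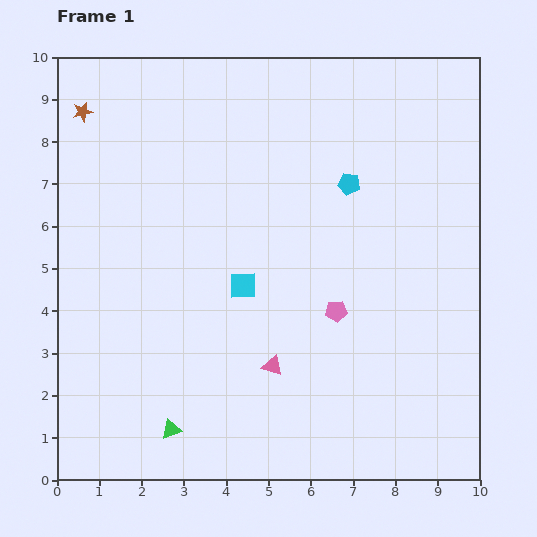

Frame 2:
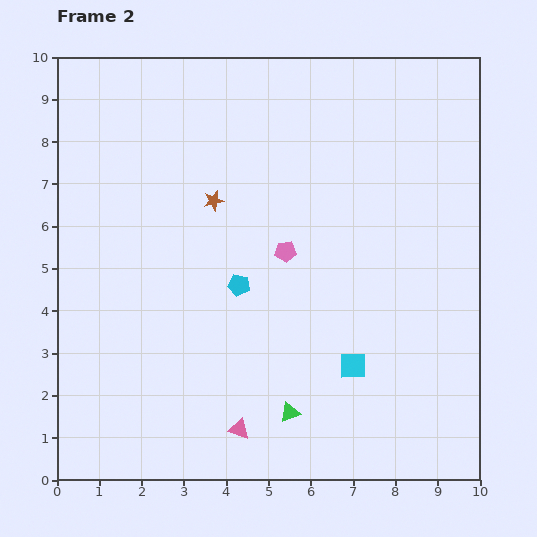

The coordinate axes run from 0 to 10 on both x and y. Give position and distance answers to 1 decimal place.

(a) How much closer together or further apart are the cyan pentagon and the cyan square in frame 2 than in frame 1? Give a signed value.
-0.2

Distance in frame 1: 3.5. Distance in frame 2: 3.3.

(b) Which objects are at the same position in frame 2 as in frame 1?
none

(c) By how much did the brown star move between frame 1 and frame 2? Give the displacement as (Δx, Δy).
(3.1, -2.1)

The brown star was at (0.6, 8.7) in frame 1 and (3.7, 6.6) in frame 2.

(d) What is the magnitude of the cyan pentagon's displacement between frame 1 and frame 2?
3.5

The cyan pentagon moved from (6.9, 7.0) to (4.3, 4.6), a distance of √(2.6² + 2.4²) ≈ 3.5.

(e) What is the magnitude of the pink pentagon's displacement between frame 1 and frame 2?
1.8

The pink pentagon moved from (6.6, 4.0) to (5.4, 5.4), a distance of √(1.2² + 1.4²) ≈ 1.8.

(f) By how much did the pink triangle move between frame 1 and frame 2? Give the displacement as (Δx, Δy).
(-0.8, -1.5)

The pink triangle was at (5.1, 2.7) in frame 1 and (4.3, 1.2) in frame 2.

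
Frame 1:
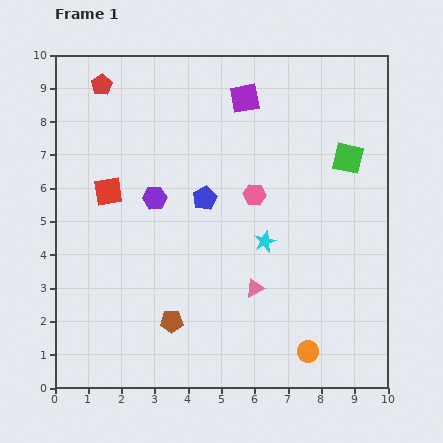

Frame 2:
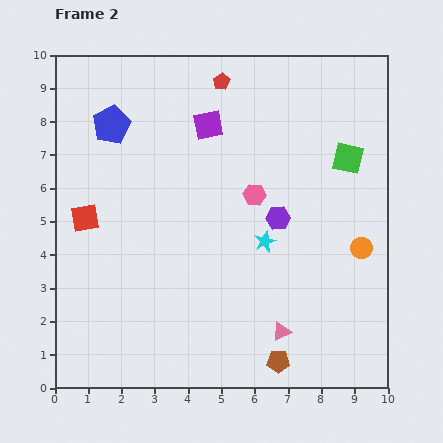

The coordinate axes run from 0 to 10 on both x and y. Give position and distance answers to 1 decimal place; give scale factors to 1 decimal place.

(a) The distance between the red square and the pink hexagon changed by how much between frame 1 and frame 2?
+0.7

Distance in frame 1: 4.4. Distance in frame 2: 5.1.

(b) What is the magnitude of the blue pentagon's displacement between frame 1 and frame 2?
3.6

The blue pentagon moved from (4.5, 5.7) to (1.7, 7.9), a distance of √(2.8² + 2.2²) ≈ 3.6.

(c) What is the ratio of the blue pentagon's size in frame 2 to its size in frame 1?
1.6×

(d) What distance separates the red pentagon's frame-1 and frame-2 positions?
3.6

The red pentagon moved from (1.4, 9.1) to (5.0, 9.2), a distance of √(3.6² + 0.1²) ≈ 3.6.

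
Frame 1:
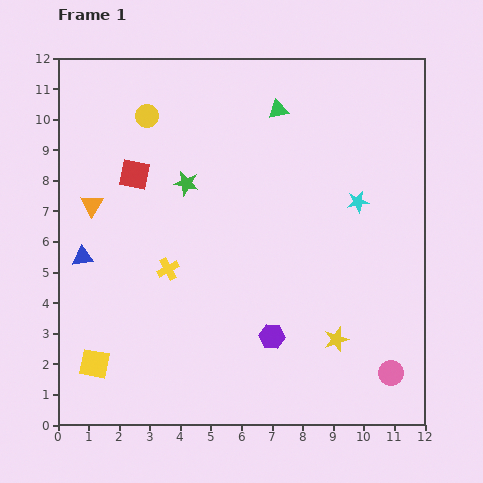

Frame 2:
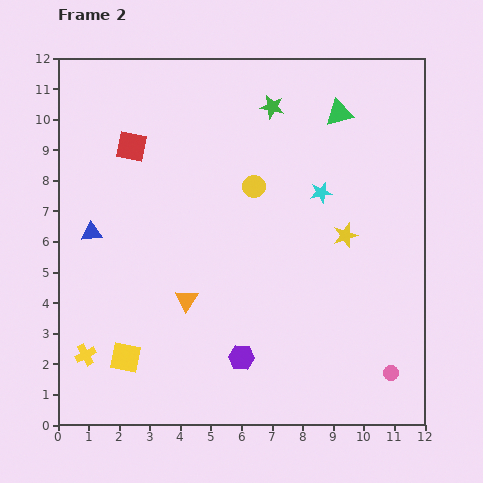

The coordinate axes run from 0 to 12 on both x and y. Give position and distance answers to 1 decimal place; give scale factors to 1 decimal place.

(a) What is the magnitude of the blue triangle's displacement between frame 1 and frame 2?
0.9

The blue triangle moved from (0.8, 5.5) to (1.1, 6.3), a distance of √(0.3² + 0.8²) ≈ 0.9.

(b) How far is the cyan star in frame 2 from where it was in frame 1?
1.2

The cyan star moved from (9.8, 7.3) to (8.6, 7.6), a distance of √(1.2² + 0.3²) ≈ 1.2.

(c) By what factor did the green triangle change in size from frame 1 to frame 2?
1.4×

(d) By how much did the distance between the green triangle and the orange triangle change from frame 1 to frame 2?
+1.1

Distance in frame 1: 6.8. Distance in frame 2: 7.9.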